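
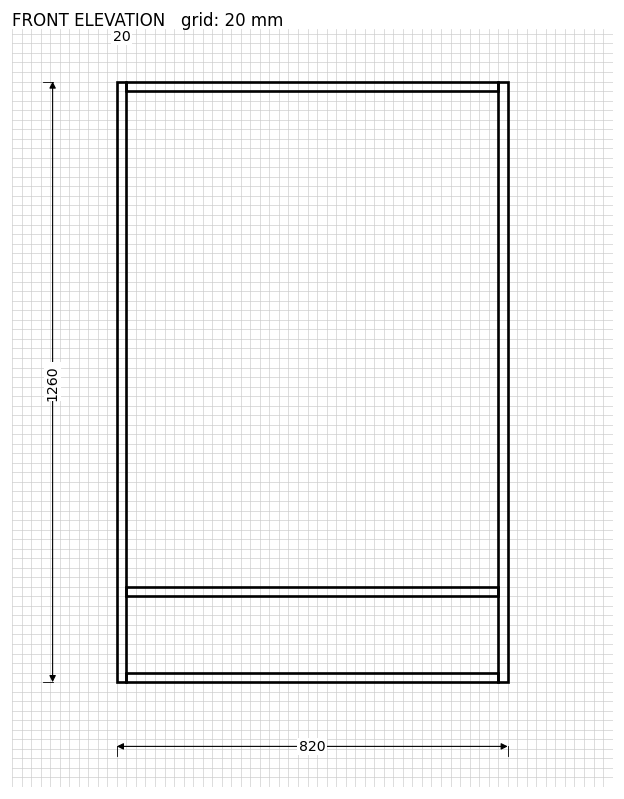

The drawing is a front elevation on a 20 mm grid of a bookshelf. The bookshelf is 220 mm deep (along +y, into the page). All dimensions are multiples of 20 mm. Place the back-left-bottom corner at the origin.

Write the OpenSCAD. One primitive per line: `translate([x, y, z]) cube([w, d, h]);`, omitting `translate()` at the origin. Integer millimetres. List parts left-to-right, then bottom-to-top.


cube([20, 220, 1260]);
translate([20, 0, 0]) cube([780, 220, 20]);
translate([20, 0, 180]) cube([780, 220, 20]);
translate([20, 0, 1240]) cube([780, 220, 20]);
translate([800, 0, 0]) cube([20, 220, 1260]);


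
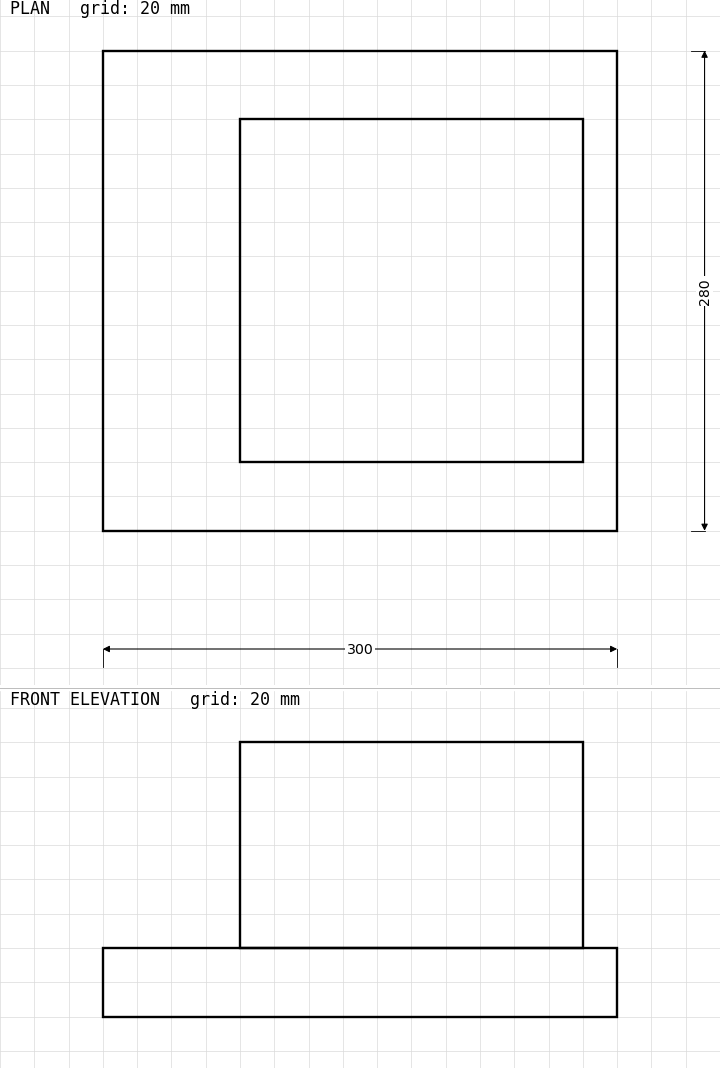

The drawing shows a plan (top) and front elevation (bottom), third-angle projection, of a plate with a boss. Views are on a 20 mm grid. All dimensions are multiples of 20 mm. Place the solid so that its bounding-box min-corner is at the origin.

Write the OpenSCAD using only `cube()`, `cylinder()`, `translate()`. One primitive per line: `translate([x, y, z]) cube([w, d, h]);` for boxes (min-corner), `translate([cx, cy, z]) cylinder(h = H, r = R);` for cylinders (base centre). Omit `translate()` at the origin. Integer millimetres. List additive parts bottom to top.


cube([300, 280, 40]);
translate([80, 40, 40]) cube([200, 200, 120]);


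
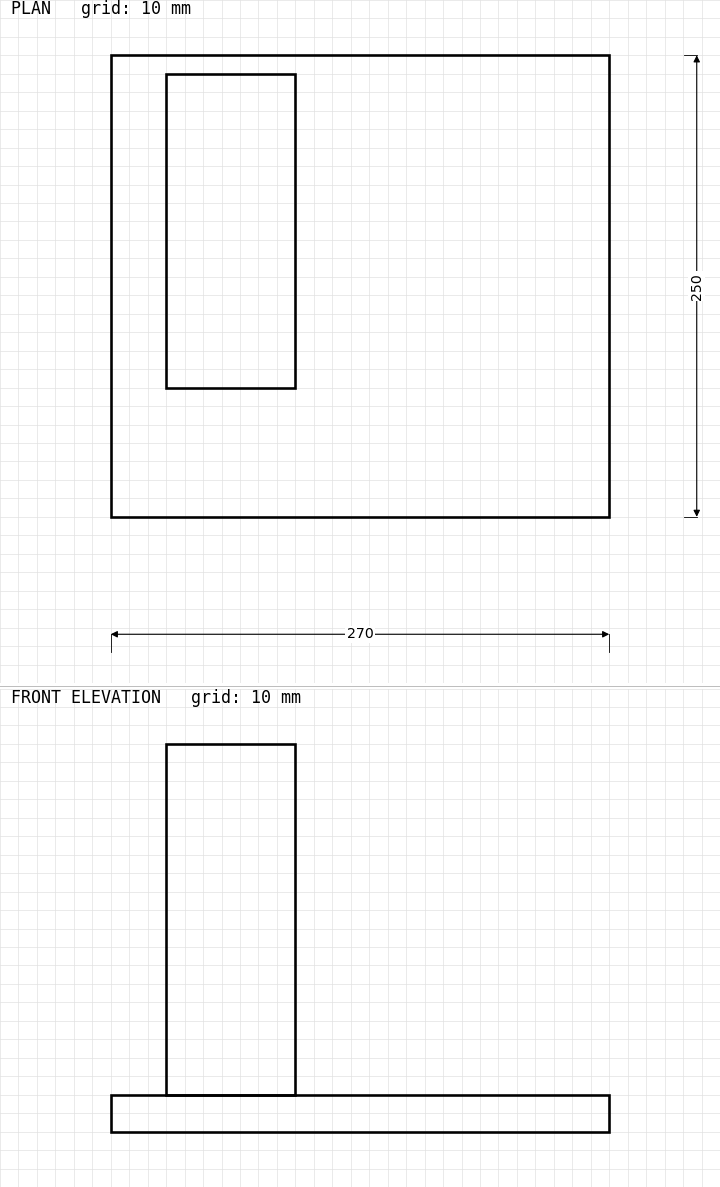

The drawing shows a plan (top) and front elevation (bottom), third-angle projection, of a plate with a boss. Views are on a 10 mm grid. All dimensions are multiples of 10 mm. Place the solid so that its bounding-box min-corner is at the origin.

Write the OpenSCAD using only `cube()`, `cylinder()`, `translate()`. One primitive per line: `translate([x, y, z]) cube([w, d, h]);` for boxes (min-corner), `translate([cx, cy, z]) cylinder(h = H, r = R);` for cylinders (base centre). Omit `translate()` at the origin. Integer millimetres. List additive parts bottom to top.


cube([270, 250, 20]);
translate([30, 70, 20]) cube([70, 170, 190]);


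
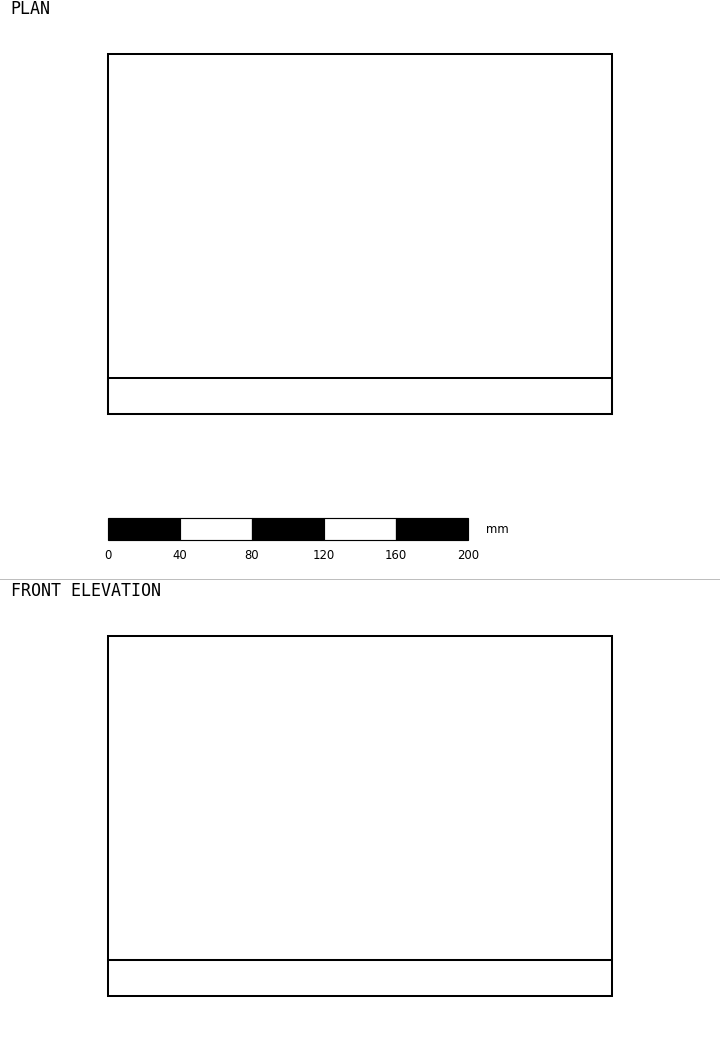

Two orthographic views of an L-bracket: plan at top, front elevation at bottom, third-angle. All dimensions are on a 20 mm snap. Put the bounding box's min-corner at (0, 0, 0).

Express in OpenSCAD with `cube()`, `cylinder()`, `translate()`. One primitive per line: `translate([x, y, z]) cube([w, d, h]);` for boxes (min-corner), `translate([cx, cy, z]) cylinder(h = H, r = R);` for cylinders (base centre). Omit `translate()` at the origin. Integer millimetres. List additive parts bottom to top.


cube([280, 200, 20]);
translate([0, 0, 20]) cube([280, 20, 180]);


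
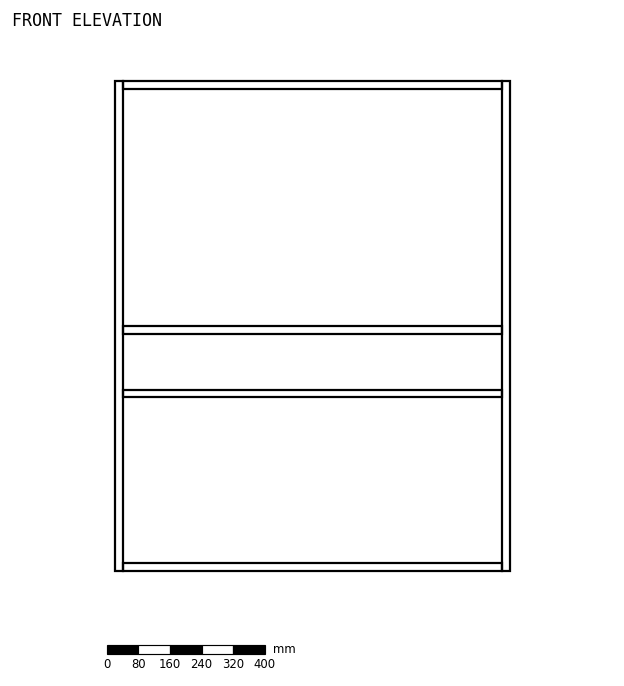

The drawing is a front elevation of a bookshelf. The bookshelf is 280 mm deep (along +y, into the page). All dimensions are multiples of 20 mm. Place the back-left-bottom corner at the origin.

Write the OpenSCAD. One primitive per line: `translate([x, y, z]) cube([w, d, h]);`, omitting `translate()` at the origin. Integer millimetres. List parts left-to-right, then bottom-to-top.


cube([20, 280, 1240]);
translate([20, 0, 0]) cube([960, 280, 20]);
translate([20, 0, 440]) cube([960, 280, 20]);
translate([20, 0, 600]) cube([960, 280, 20]);
translate([20, 0, 1220]) cube([960, 280, 20]);
translate([980, 0, 0]) cube([20, 280, 1240]);


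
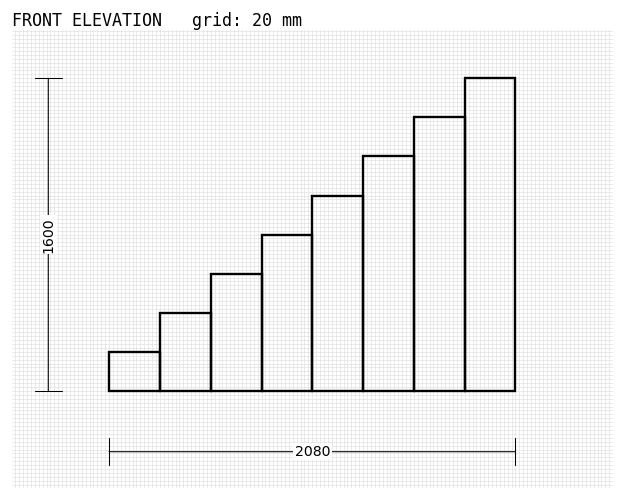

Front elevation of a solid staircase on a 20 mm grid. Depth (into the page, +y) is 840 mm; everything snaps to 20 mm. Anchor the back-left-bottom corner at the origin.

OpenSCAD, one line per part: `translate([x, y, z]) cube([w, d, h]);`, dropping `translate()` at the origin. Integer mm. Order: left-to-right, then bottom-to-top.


cube([260, 840, 200]);
translate([260, 0, 0]) cube([260, 840, 400]);
translate([520, 0, 0]) cube([260, 840, 600]);
translate([780, 0, 0]) cube([260, 840, 800]);
translate([1040, 0, 0]) cube([260, 840, 1000]);
translate([1300, 0, 0]) cube([260, 840, 1200]);
translate([1560, 0, 0]) cube([260, 840, 1400]);
translate([1820, 0, 0]) cube([260, 840, 1600]);


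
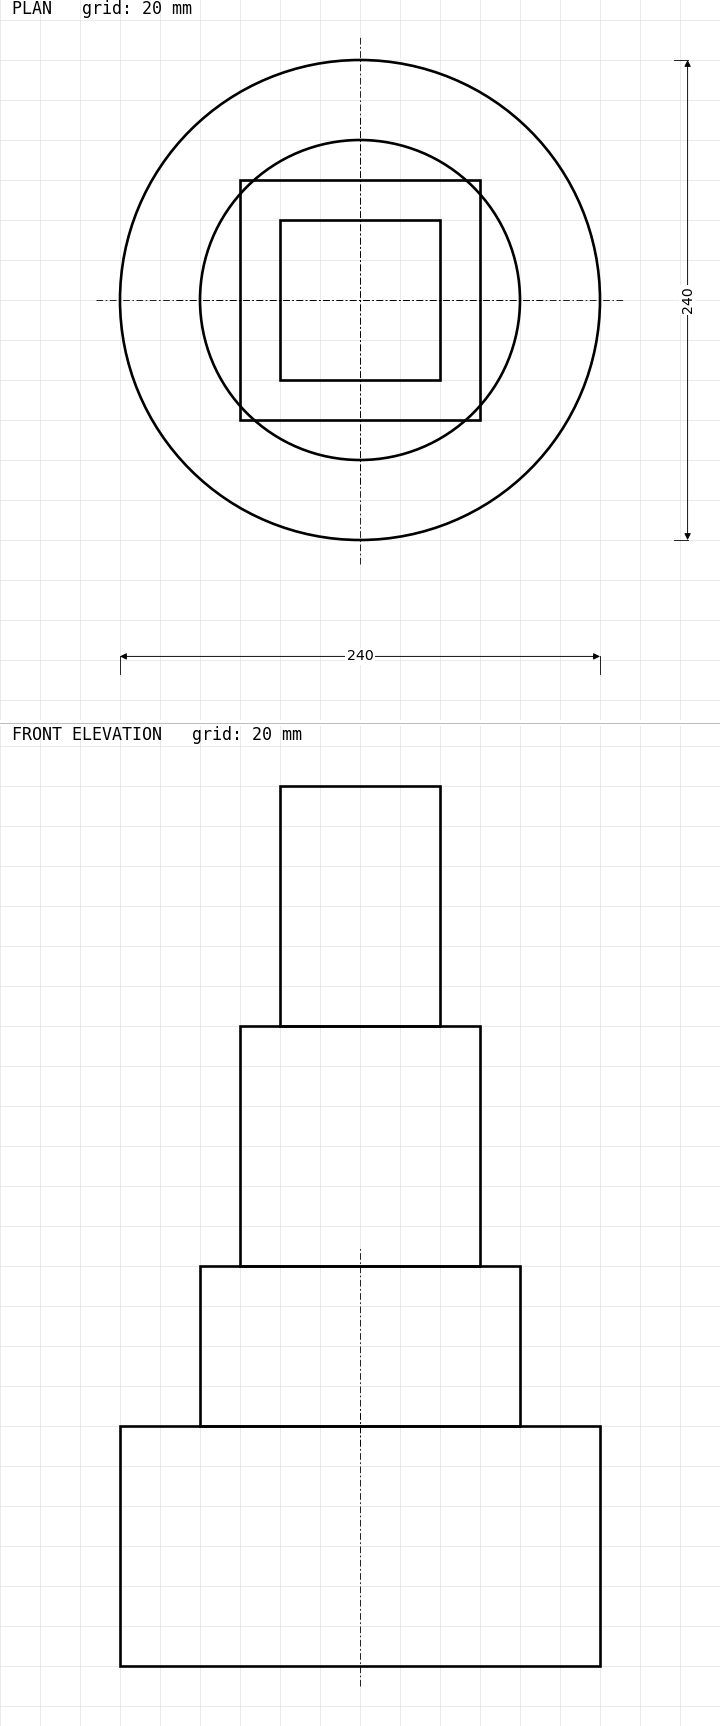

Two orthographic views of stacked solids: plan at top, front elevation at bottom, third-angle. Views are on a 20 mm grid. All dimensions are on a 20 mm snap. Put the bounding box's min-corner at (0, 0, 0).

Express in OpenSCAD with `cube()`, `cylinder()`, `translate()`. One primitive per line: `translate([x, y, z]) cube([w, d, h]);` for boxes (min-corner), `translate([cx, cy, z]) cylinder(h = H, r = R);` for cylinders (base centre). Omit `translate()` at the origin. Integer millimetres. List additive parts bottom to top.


translate([120, 120, 0]) cylinder(h = 120, r = 120);
translate([120, 120, 120]) cylinder(h = 80, r = 80);
translate([60, 60, 200]) cube([120, 120, 120]);
translate([80, 80, 320]) cube([80, 80, 120]);


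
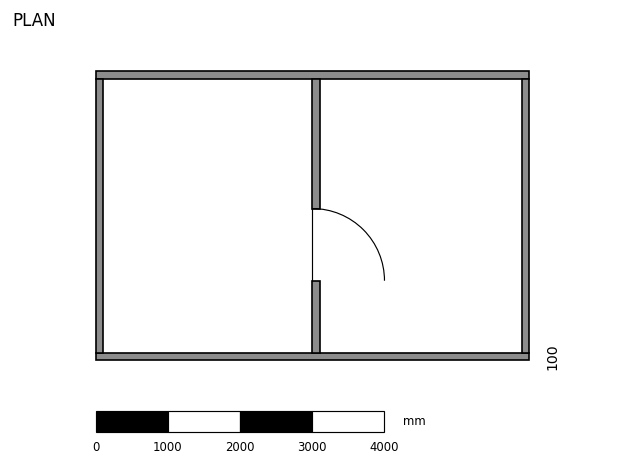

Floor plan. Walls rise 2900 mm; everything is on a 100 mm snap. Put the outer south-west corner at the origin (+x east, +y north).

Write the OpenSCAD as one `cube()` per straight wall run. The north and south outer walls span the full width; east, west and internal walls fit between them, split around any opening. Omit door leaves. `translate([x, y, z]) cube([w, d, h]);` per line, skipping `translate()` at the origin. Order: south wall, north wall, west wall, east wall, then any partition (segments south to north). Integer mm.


cube([6000, 100, 2900]);
translate([0, 3900, 0]) cube([6000, 100, 2900]);
translate([0, 100, 0]) cube([100, 3800, 2900]);
translate([5900, 100, 0]) cube([100, 3800, 2900]);
translate([3000, 100, 0]) cube([100, 1000, 2900]);
translate([3000, 2100, 0]) cube([100, 1800, 2900]);


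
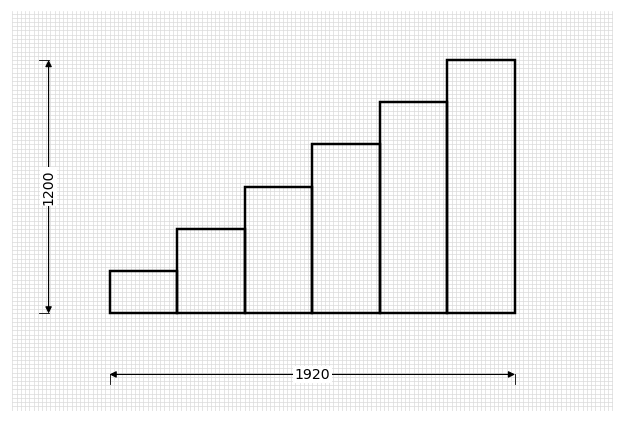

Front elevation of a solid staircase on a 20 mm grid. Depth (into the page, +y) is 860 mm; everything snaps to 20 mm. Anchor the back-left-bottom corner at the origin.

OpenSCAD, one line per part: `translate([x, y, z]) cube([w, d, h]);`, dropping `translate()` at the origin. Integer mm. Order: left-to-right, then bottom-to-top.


cube([320, 860, 200]);
translate([320, 0, 0]) cube([320, 860, 400]);
translate([640, 0, 0]) cube([320, 860, 600]);
translate([960, 0, 0]) cube([320, 860, 800]);
translate([1280, 0, 0]) cube([320, 860, 1000]);
translate([1600, 0, 0]) cube([320, 860, 1200]);


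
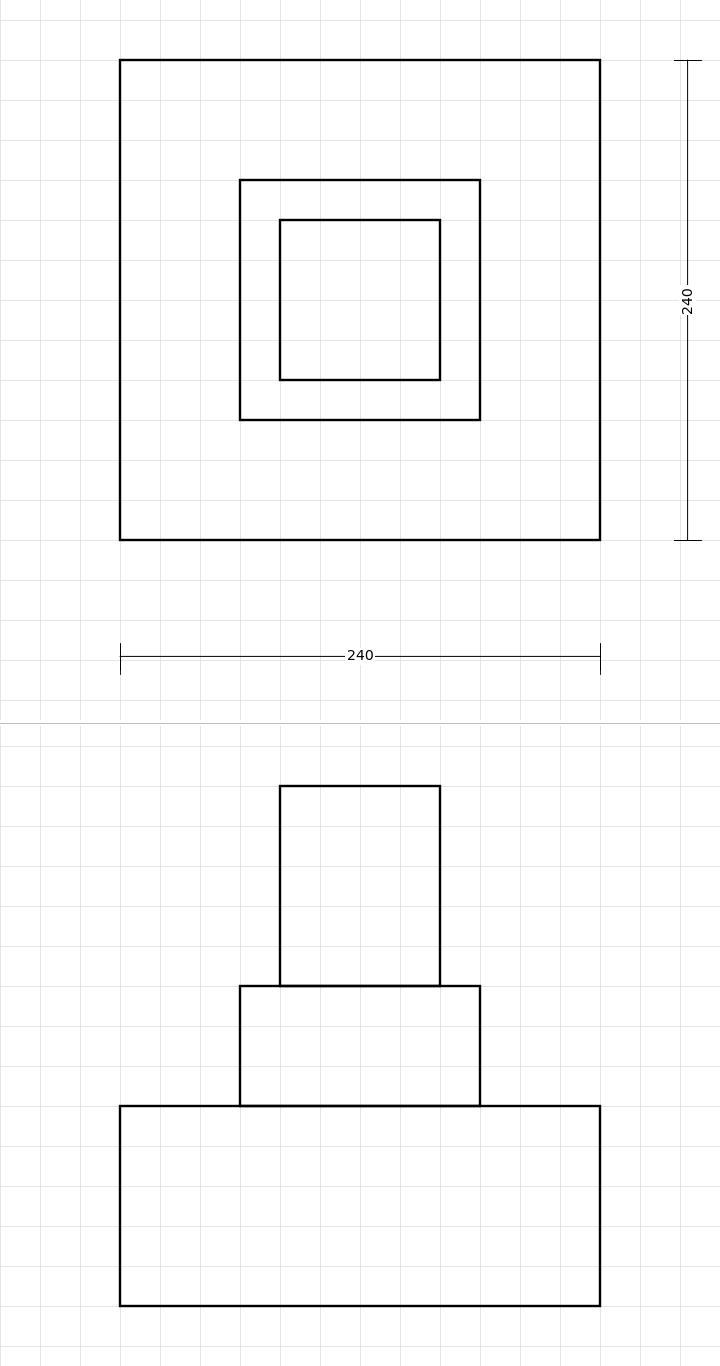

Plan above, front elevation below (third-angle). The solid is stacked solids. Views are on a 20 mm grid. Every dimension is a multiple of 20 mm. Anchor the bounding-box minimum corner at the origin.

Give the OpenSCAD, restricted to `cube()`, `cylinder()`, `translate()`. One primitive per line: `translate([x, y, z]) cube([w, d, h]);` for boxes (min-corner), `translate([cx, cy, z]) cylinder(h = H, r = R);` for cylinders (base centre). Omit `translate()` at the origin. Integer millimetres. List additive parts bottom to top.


cube([240, 240, 100]);
translate([60, 60, 100]) cube([120, 120, 60]);
translate([80, 80, 160]) cube([80, 80, 100]);


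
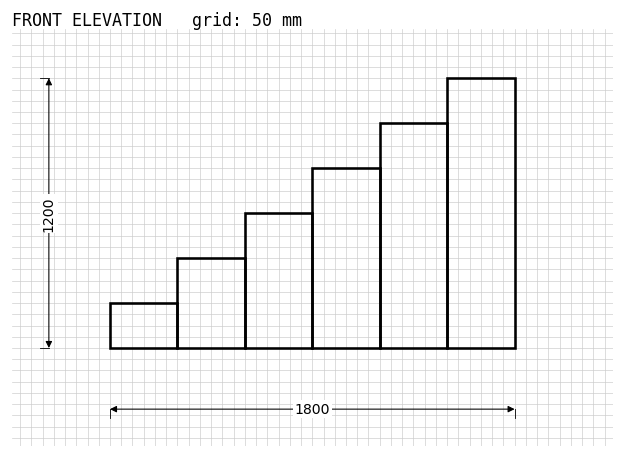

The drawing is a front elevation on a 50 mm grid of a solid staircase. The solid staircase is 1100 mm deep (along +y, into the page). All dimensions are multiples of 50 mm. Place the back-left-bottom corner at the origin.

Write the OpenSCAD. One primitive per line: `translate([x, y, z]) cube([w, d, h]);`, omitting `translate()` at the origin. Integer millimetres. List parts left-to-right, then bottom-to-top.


cube([300, 1100, 200]);
translate([300, 0, 0]) cube([300, 1100, 400]);
translate([600, 0, 0]) cube([300, 1100, 600]);
translate([900, 0, 0]) cube([300, 1100, 800]);
translate([1200, 0, 0]) cube([300, 1100, 1000]);
translate([1500, 0, 0]) cube([300, 1100, 1200]);


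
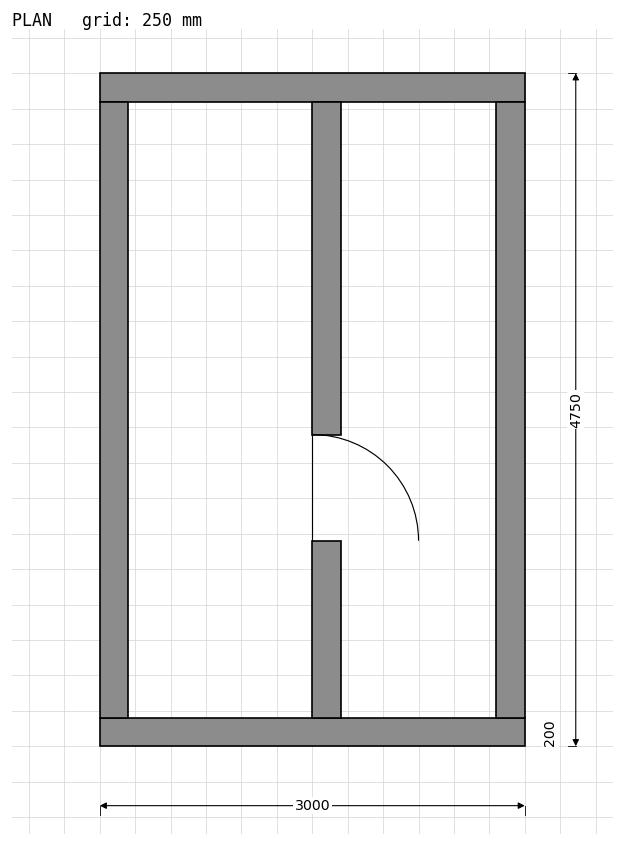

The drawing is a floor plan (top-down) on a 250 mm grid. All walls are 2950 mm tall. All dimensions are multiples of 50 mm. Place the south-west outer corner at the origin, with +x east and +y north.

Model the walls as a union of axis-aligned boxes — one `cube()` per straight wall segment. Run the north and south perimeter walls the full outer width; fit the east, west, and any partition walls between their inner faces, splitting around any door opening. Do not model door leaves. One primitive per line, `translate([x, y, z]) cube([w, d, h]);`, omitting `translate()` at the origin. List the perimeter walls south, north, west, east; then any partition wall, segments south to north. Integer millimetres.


cube([3000, 200, 2950]);
translate([0, 4550, 0]) cube([3000, 200, 2950]);
translate([0, 200, 0]) cube([200, 4350, 2950]);
translate([2800, 200, 0]) cube([200, 4350, 2950]);
translate([1500, 200, 0]) cube([200, 1250, 2950]);
translate([1500, 2200, 0]) cube([200, 2350, 2950]);


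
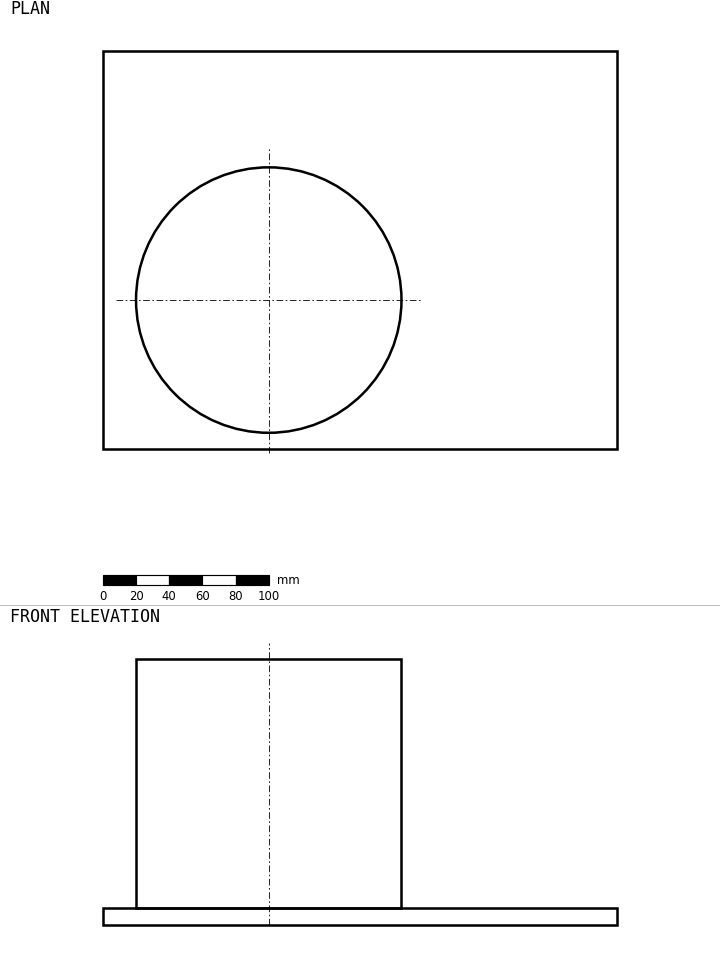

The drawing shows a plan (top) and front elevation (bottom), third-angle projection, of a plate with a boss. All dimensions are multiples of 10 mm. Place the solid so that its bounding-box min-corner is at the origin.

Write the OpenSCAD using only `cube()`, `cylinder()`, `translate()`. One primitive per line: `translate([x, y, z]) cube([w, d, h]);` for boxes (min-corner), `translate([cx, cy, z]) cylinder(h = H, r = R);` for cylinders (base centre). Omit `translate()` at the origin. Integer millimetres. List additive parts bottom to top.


cube([310, 240, 10]);
translate([100, 90, 10]) cylinder(h = 150, r = 80);


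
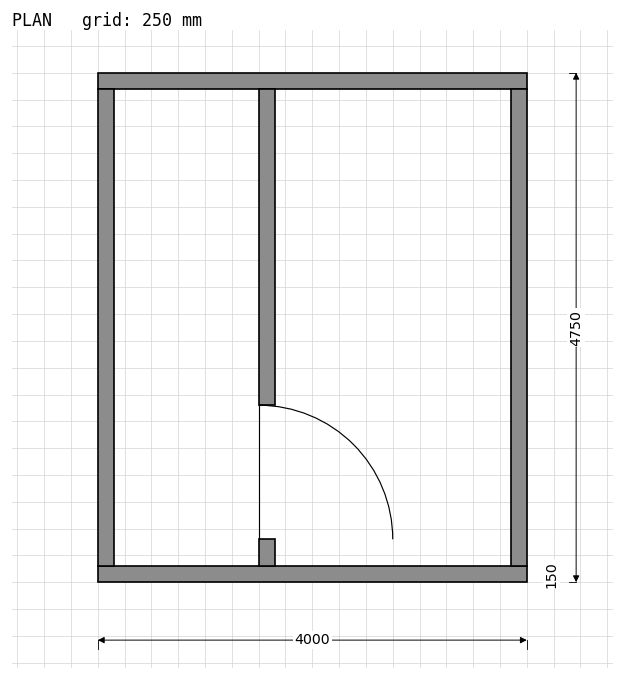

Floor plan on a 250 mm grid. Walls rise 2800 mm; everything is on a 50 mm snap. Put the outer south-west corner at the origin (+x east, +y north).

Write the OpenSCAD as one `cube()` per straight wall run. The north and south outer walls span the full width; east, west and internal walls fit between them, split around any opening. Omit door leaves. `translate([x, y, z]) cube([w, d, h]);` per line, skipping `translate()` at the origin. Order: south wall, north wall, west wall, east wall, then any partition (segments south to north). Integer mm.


cube([4000, 150, 2800]);
translate([0, 4600, 0]) cube([4000, 150, 2800]);
translate([0, 150, 0]) cube([150, 4450, 2800]);
translate([3850, 150, 0]) cube([150, 4450, 2800]);
translate([1500, 150, 0]) cube([150, 250, 2800]);
translate([1500, 1650, 0]) cube([150, 2950, 2800]);


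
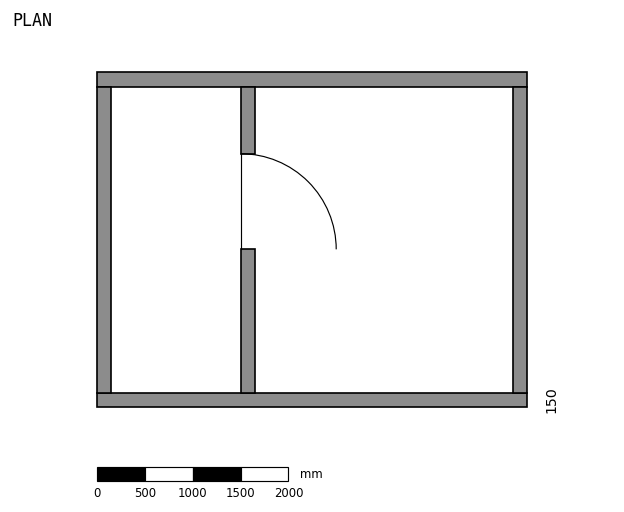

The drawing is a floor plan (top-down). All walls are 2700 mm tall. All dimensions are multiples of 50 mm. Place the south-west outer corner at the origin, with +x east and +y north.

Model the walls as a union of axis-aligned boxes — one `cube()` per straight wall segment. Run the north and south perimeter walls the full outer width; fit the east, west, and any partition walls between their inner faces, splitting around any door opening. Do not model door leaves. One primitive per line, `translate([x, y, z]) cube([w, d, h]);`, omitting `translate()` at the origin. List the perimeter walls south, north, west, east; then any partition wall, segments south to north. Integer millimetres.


cube([4500, 150, 2700]);
translate([0, 3350, 0]) cube([4500, 150, 2700]);
translate([0, 150, 0]) cube([150, 3200, 2700]);
translate([4350, 150, 0]) cube([150, 3200, 2700]);
translate([1500, 150, 0]) cube([150, 1500, 2700]);
translate([1500, 2650, 0]) cube([150, 700, 2700]);


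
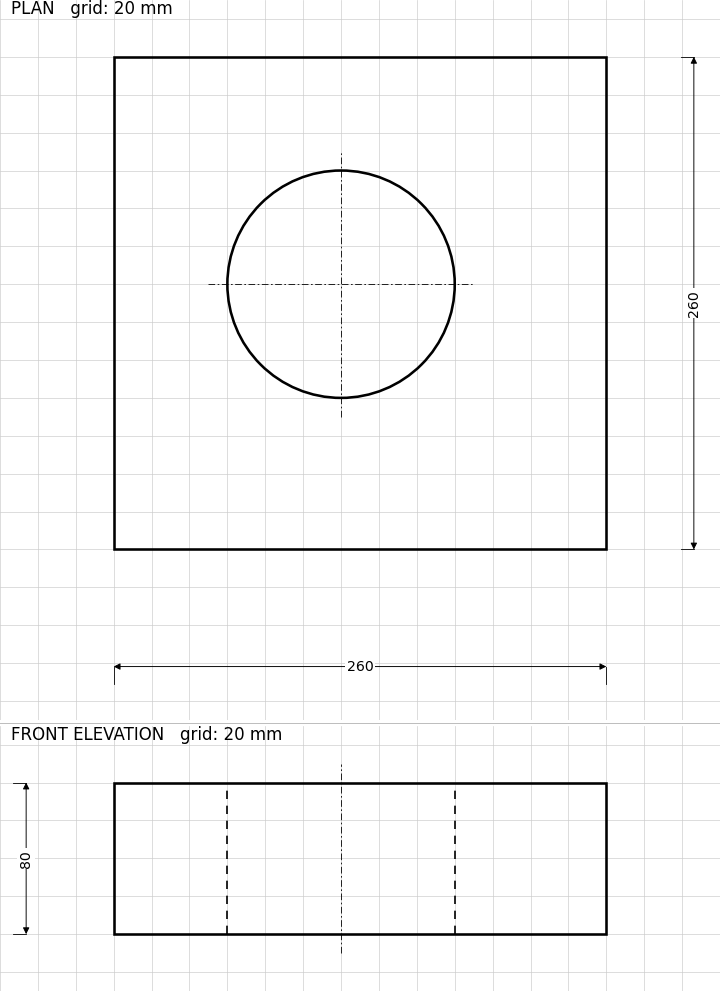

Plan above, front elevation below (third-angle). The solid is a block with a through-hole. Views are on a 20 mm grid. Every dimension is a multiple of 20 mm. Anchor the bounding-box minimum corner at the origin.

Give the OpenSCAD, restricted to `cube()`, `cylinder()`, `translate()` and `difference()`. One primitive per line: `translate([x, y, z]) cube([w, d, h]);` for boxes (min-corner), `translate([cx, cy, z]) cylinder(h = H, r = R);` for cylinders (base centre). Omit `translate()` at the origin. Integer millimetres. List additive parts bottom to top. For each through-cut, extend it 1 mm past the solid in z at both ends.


difference() {
  cube([260, 260, 80]);
  translate([120, 140, -1]) cylinder(h = 82, r = 60);
}


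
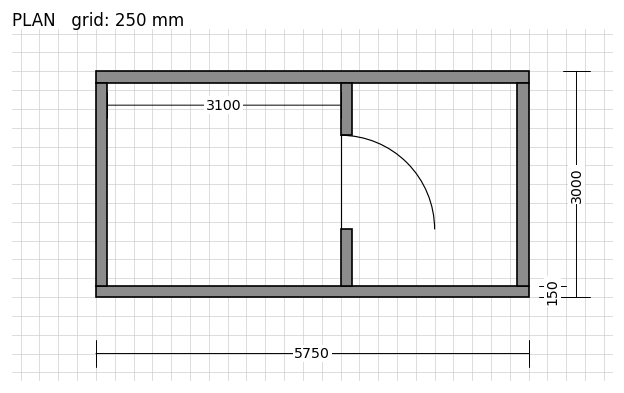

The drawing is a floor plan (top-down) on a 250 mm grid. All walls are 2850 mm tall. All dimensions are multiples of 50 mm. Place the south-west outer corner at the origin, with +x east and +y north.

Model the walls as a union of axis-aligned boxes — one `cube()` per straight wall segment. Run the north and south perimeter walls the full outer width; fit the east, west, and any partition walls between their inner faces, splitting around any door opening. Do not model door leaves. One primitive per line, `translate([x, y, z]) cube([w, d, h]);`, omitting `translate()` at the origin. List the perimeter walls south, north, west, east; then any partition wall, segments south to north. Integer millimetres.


cube([5750, 150, 2850]);
translate([0, 2850, 0]) cube([5750, 150, 2850]);
translate([0, 150, 0]) cube([150, 2700, 2850]);
translate([5600, 150, 0]) cube([150, 2700, 2850]);
translate([3250, 150, 0]) cube([150, 750, 2850]);
translate([3250, 2150, 0]) cube([150, 700, 2850]);


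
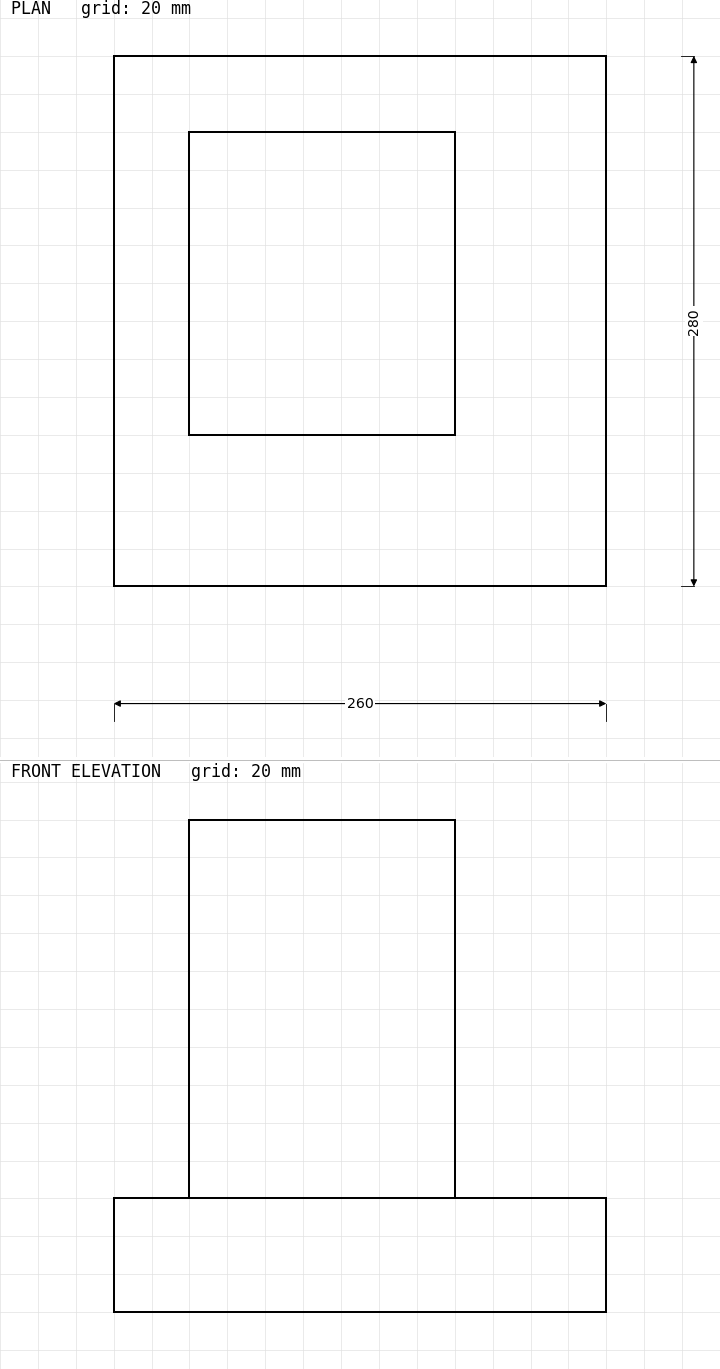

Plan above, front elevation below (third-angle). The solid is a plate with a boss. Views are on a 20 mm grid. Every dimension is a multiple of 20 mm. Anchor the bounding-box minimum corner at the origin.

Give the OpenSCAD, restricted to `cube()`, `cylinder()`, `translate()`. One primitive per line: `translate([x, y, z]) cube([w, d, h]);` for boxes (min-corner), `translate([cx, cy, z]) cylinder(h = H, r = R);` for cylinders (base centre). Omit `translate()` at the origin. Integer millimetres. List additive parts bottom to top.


cube([260, 280, 60]);
translate([40, 80, 60]) cube([140, 160, 200]);


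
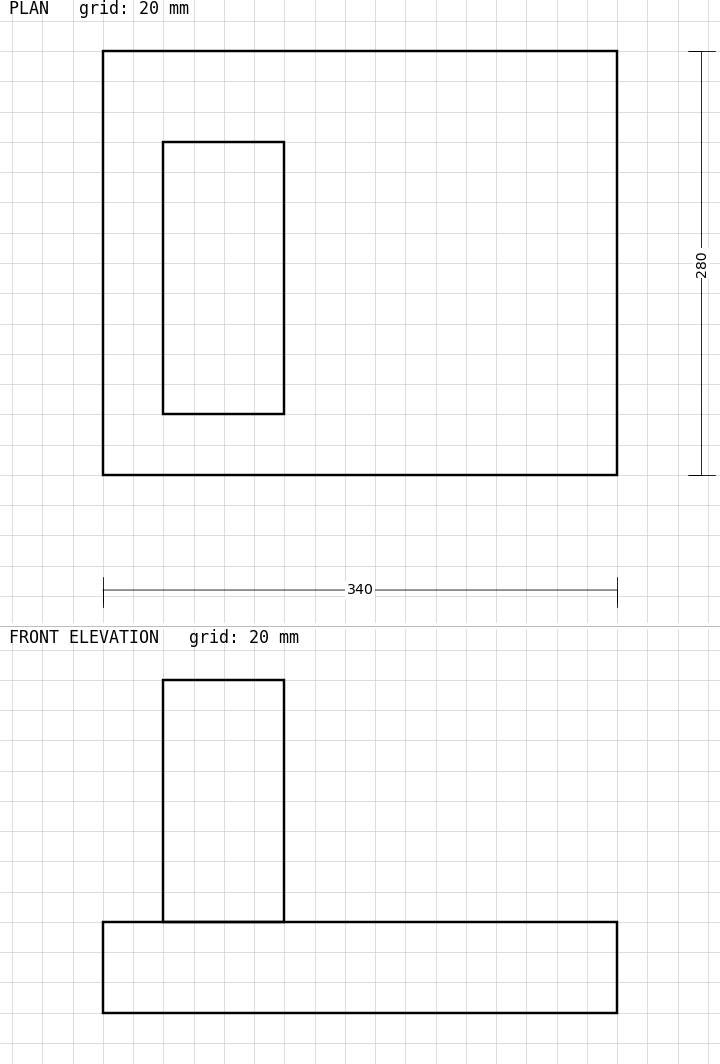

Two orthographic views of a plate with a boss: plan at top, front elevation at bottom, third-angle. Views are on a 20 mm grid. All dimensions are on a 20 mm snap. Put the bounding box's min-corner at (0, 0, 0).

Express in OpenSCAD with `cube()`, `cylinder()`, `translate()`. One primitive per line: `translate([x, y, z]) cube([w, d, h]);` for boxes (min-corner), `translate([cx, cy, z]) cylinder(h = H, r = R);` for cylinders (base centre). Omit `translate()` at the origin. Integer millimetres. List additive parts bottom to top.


cube([340, 280, 60]);
translate([40, 40, 60]) cube([80, 180, 160]);


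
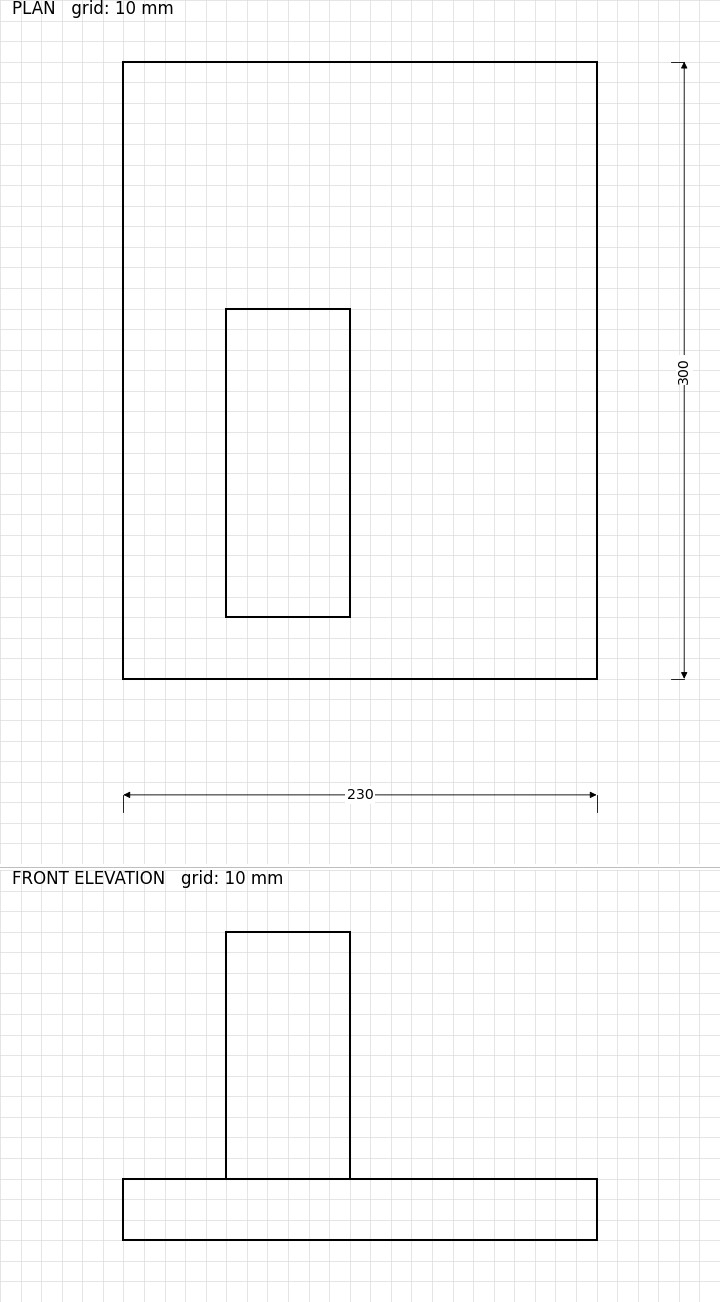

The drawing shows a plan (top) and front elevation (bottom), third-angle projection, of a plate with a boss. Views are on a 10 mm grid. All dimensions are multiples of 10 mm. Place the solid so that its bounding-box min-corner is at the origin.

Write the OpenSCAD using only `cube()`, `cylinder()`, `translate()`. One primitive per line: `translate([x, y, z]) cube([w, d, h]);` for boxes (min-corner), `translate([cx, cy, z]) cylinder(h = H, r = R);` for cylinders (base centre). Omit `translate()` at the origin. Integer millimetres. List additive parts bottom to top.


cube([230, 300, 30]);
translate([50, 30, 30]) cube([60, 150, 120]);


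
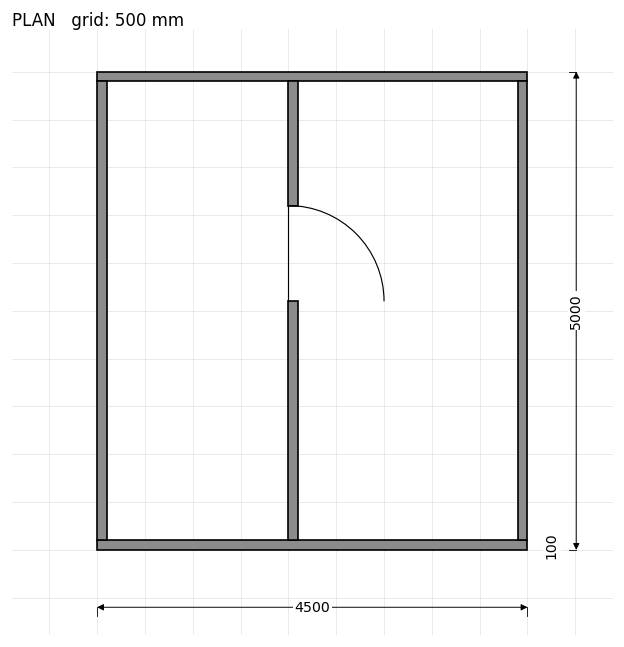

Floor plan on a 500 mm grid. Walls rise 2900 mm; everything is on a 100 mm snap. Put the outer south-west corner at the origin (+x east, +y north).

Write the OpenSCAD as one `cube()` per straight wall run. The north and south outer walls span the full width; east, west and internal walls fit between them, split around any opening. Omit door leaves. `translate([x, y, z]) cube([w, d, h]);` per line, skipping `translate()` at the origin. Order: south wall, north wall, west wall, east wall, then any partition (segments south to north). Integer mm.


cube([4500, 100, 2900]);
translate([0, 4900, 0]) cube([4500, 100, 2900]);
translate([0, 100, 0]) cube([100, 4800, 2900]);
translate([4400, 100, 0]) cube([100, 4800, 2900]);
translate([2000, 100, 0]) cube([100, 2500, 2900]);
translate([2000, 3600, 0]) cube([100, 1300, 2900]);


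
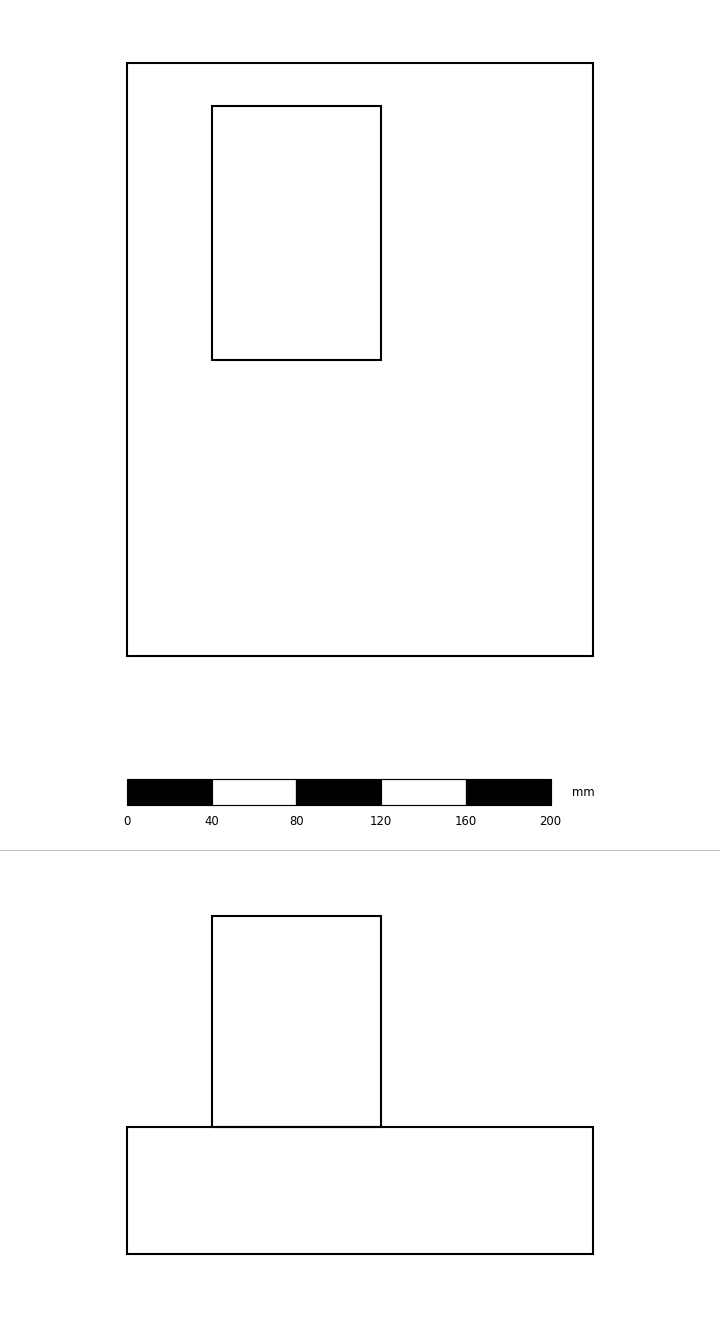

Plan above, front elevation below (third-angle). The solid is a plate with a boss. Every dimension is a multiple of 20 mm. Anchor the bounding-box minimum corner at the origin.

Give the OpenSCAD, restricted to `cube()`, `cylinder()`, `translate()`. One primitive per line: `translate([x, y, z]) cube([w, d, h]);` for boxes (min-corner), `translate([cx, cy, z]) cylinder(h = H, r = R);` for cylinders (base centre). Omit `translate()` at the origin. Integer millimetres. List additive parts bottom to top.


cube([220, 280, 60]);
translate([40, 140, 60]) cube([80, 120, 100]);


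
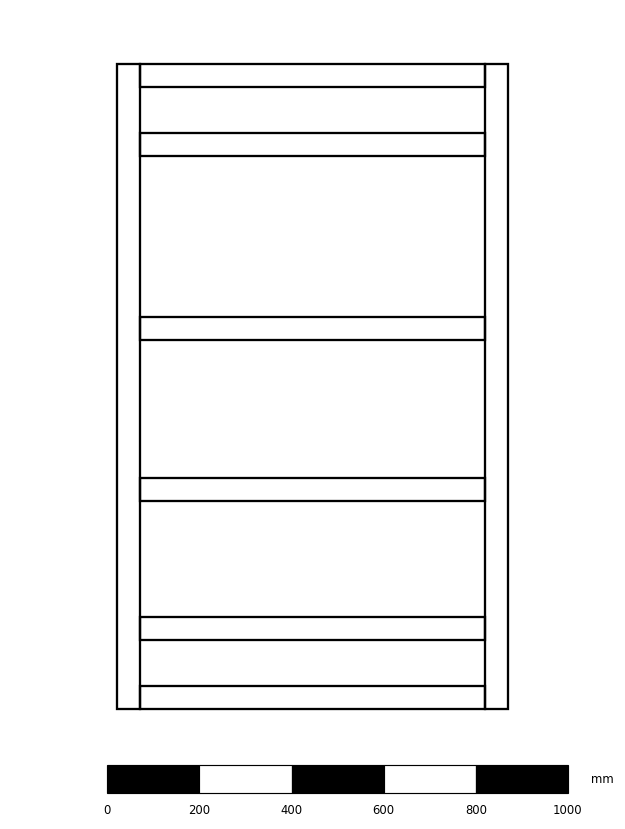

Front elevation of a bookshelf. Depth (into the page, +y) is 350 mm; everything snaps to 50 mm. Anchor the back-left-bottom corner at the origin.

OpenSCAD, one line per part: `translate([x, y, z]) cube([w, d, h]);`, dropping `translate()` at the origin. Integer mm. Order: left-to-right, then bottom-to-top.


cube([50, 350, 1400]);
translate([50, 0, 0]) cube([750, 350, 50]);
translate([50, 0, 150]) cube([750, 350, 50]);
translate([50, 0, 450]) cube([750, 350, 50]);
translate([50, 0, 800]) cube([750, 350, 50]);
translate([50, 0, 1200]) cube([750, 350, 50]);
translate([50, 0, 1350]) cube([750, 350, 50]);
translate([800, 0, 0]) cube([50, 350, 1400]);


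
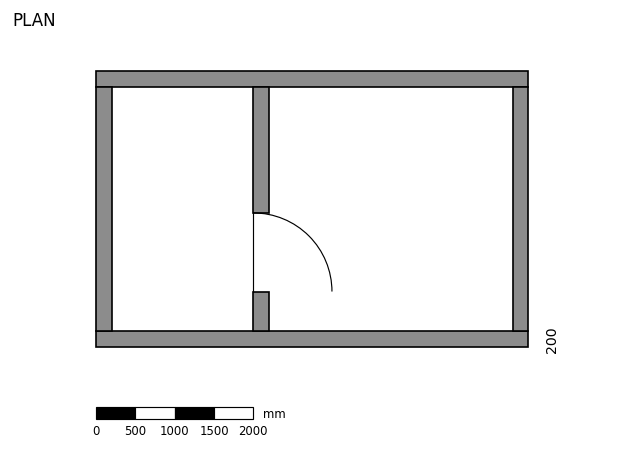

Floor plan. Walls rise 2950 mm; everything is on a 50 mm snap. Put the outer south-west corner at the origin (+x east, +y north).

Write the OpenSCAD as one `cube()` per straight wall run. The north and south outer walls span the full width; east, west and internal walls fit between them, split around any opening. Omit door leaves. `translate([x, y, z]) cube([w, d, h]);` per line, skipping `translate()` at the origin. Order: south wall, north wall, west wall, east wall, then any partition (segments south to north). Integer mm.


cube([5500, 200, 2950]);
translate([0, 3300, 0]) cube([5500, 200, 2950]);
translate([0, 200, 0]) cube([200, 3100, 2950]);
translate([5300, 200, 0]) cube([200, 3100, 2950]);
translate([2000, 200, 0]) cube([200, 500, 2950]);
translate([2000, 1700, 0]) cube([200, 1600, 2950]);


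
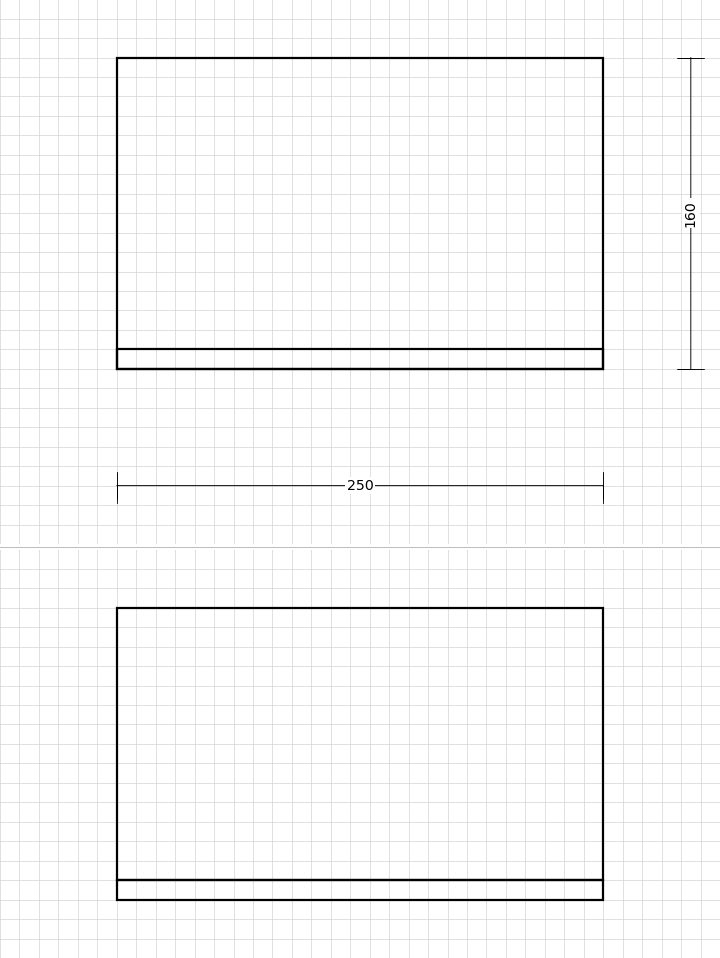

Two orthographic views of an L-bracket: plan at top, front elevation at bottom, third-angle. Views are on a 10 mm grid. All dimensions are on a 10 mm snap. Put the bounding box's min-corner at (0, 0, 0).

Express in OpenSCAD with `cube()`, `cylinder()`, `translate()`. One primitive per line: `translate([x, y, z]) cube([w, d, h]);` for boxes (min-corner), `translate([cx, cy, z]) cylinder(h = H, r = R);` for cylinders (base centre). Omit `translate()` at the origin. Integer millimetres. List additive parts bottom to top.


cube([250, 160, 10]);
translate([0, 0, 10]) cube([250, 10, 140]);


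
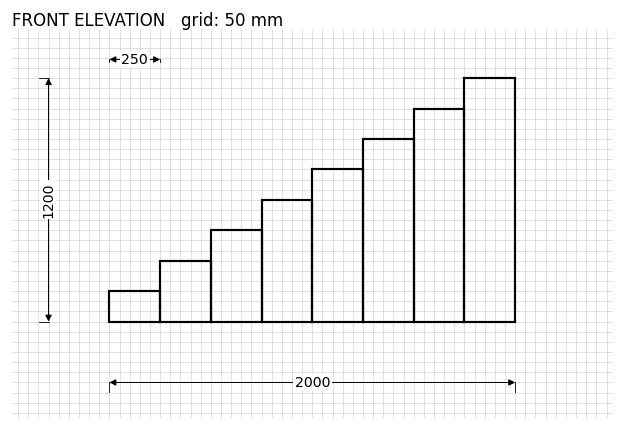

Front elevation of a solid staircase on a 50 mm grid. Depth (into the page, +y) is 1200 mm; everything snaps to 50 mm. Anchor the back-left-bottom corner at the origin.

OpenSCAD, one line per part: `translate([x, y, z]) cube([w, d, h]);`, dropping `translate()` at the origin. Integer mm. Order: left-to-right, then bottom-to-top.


cube([250, 1200, 150]);
translate([250, 0, 0]) cube([250, 1200, 300]);
translate([500, 0, 0]) cube([250, 1200, 450]);
translate([750, 0, 0]) cube([250, 1200, 600]);
translate([1000, 0, 0]) cube([250, 1200, 750]);
translate([1250, 0, 0]) cube([250, 1200, 900]);
translate([1500, 0, 0]) cube([250, 1200, 1050]);
translate([1750, 0, 0]) cube([250, 1200, 1200]);


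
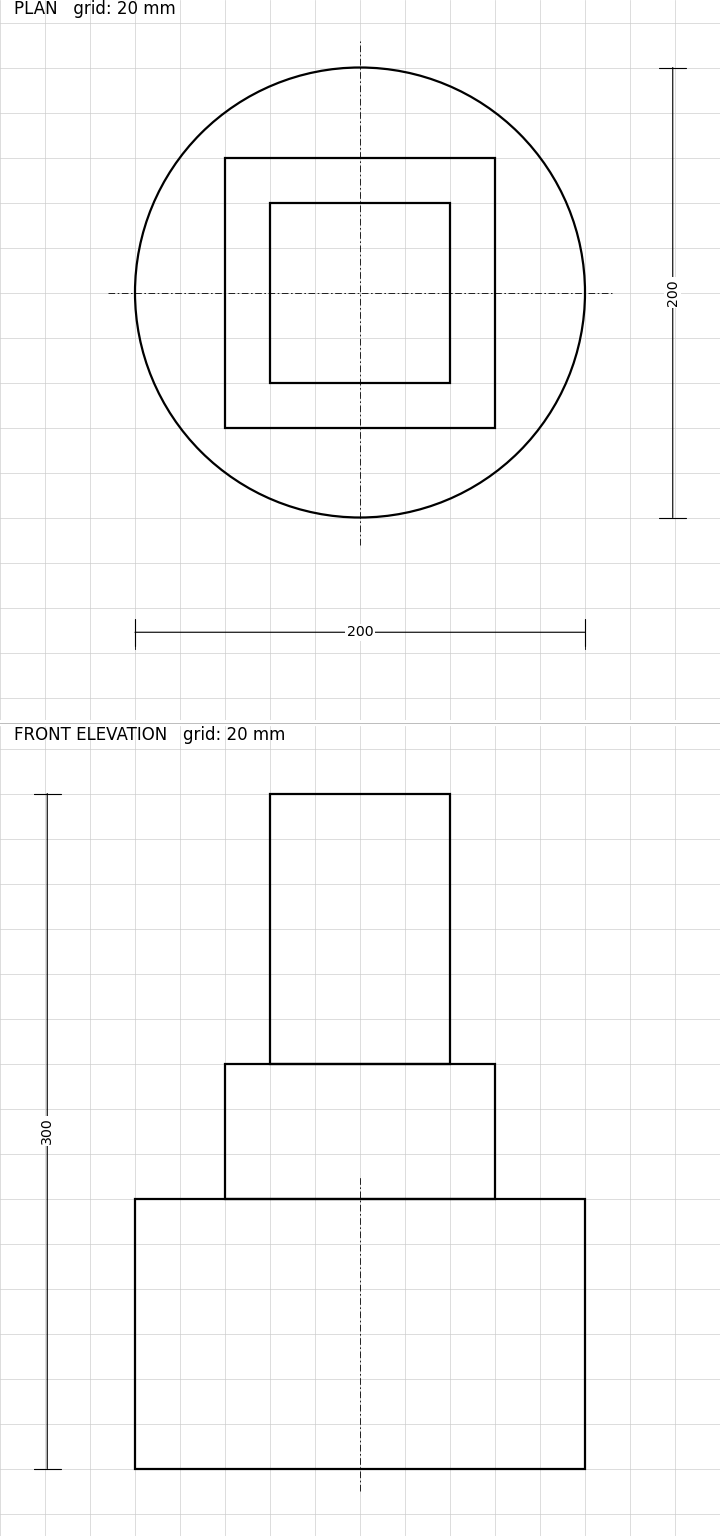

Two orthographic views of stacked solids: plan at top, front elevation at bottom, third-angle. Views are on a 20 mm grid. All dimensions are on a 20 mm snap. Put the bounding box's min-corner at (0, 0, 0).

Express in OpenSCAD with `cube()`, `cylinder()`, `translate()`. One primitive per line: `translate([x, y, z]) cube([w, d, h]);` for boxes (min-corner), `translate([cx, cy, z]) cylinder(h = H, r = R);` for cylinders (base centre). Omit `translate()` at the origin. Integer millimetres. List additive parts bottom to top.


translate([100, 100, 0]) cylinder(h = 120, r = 100);
translate([40, 40, 120]) cube([120, 120, 60]);
translate([60, 60, 180]) cube([80, 80, 120]);


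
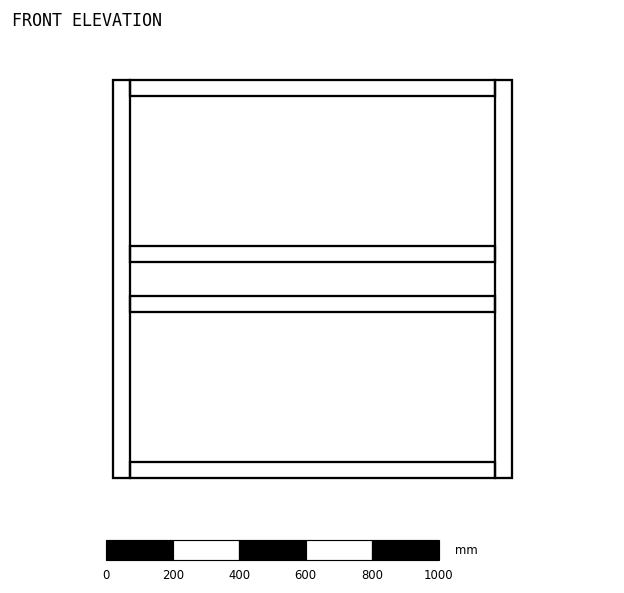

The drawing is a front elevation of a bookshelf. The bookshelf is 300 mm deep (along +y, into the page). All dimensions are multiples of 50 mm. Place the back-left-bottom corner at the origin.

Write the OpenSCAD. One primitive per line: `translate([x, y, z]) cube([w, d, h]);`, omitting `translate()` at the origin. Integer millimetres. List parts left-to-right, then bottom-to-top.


cube([50, 300, 1200]);
translate([50, 0, 0]) cube([1100, 300, 50]);
translate([50, 0, 500]) cube([1100, 300, 50]);
translate([50, 0, 650]) cube([1100, 300, 50]);
translate([50, 0, 1150]) cube([1100, 300, 50]);
translate([1150, 0, 0]) cube([50, 300, 1200]);


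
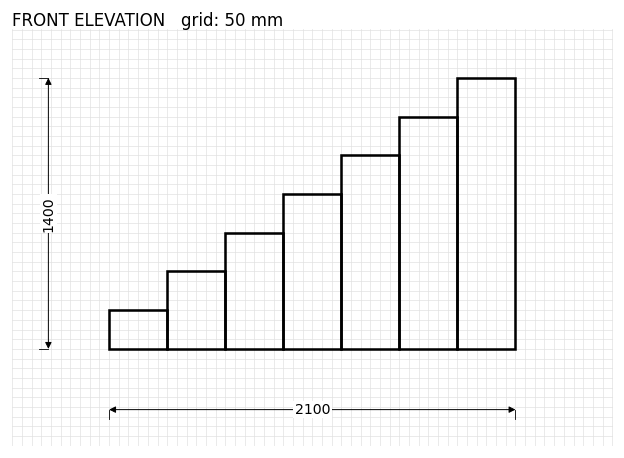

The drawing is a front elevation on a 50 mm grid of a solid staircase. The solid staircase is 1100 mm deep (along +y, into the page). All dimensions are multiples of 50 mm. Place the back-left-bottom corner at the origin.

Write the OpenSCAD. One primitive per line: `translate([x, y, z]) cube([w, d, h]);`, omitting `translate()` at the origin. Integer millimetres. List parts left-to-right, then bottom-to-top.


cube([300, 1100, 200]);
translate([300, 0, 0]) cube([300, 1100, 400]);
translate([600, 0, 0]) cube([300, 1100, 600]);
translate([900, 0, 0]) cube([300, 1100, 800]);
translate([1200, 0, 0]) cube([300, 1100, 1000]);
translate([1500, 0, 0]) cube([300, 1100, 1200]);
translate([1800, 0, 0]) cube([300, 1100, 1400]);


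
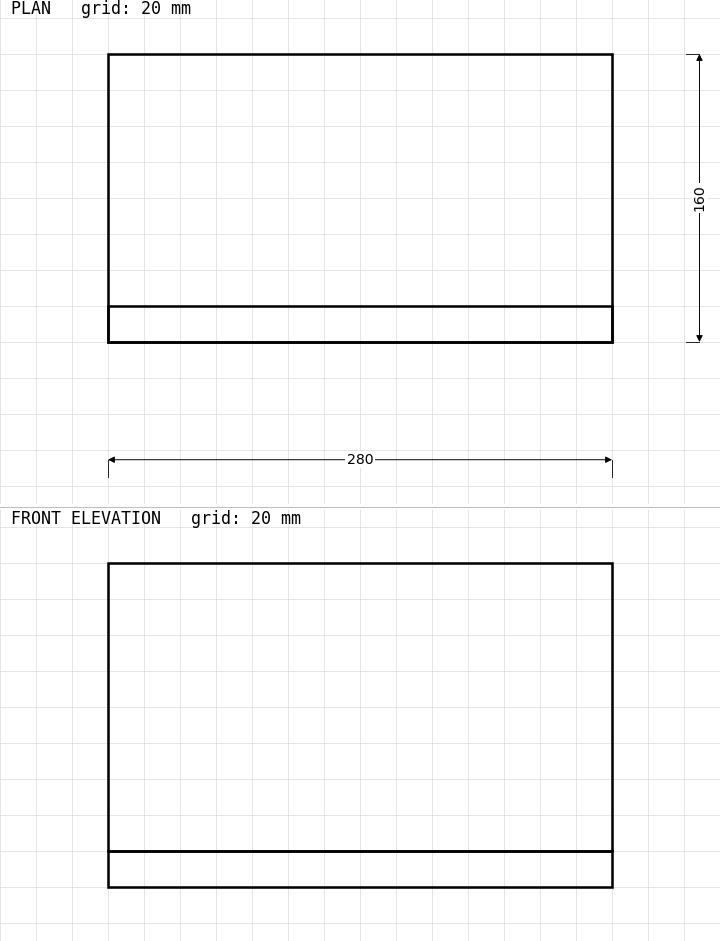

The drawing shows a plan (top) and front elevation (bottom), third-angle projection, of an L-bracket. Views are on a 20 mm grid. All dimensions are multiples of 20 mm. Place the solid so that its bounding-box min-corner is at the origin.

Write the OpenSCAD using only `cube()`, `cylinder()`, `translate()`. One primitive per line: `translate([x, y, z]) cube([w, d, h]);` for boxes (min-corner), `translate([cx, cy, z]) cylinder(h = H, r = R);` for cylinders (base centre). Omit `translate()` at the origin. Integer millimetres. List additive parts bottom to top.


cube([280, 160, 20]);
translate([0, 0, 20]) cube([280, 20, 160]);


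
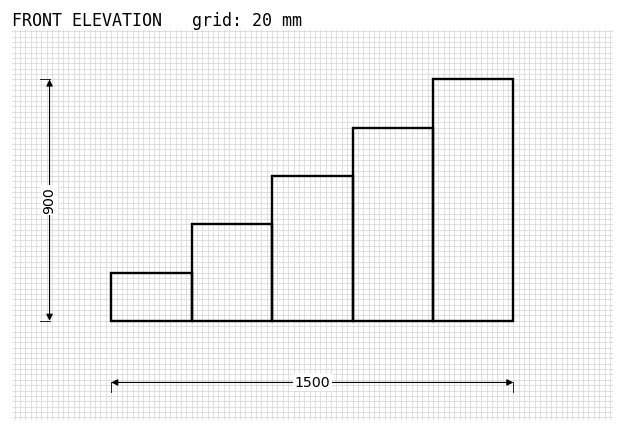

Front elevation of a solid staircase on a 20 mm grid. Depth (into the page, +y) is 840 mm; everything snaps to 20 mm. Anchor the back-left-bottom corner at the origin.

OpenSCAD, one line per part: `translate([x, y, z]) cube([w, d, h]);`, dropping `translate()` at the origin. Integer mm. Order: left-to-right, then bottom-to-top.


cube([300, 840, 180]);
translate([300, 0, 0]) cube([300, 840, 360]);
translate([600, 0, 0]) cube([300, 840, 540]);
translate([900, 0, 0]) cube([300, 840, 720]);
translate([1200, 0, 0]) cube([300, 840, 900]);


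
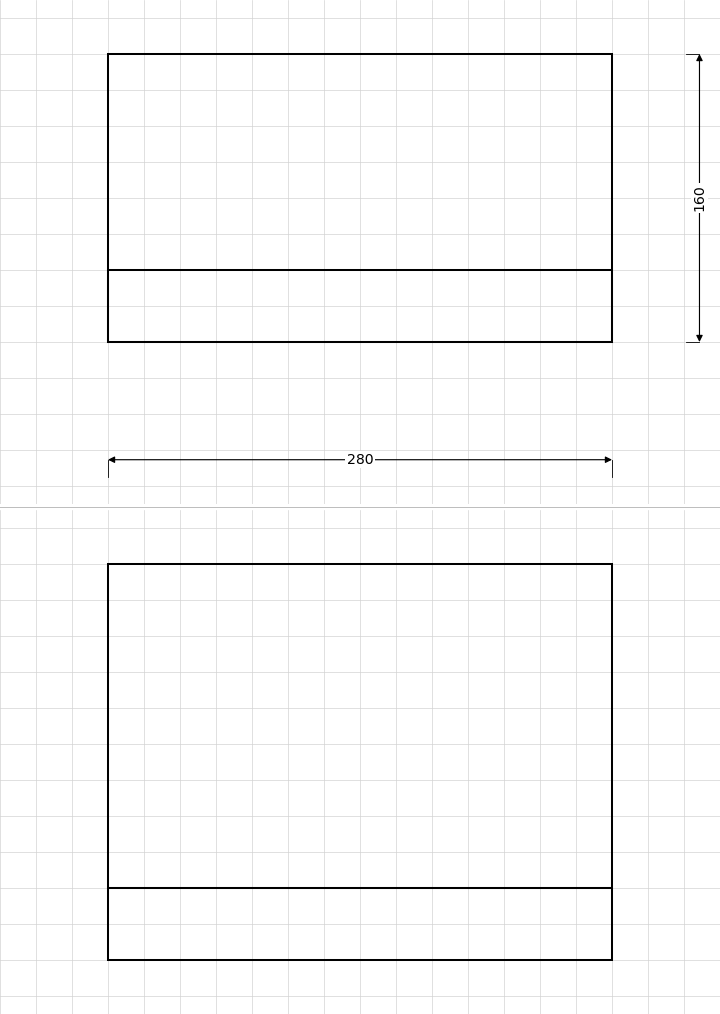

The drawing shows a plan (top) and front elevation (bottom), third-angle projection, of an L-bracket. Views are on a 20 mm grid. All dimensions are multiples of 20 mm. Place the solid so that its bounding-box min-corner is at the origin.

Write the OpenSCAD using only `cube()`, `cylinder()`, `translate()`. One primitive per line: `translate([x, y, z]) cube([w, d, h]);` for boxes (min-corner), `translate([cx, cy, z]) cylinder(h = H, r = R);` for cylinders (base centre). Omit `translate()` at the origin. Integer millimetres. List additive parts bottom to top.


cube([280, 160, 40]);
translate([0, 0, 40]) cube([280, 40, 180]);


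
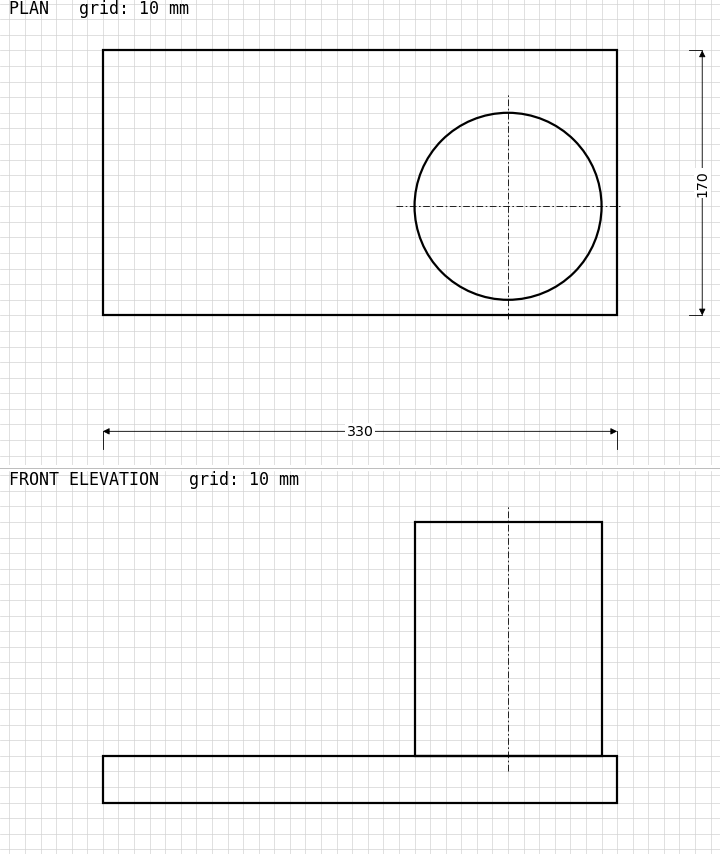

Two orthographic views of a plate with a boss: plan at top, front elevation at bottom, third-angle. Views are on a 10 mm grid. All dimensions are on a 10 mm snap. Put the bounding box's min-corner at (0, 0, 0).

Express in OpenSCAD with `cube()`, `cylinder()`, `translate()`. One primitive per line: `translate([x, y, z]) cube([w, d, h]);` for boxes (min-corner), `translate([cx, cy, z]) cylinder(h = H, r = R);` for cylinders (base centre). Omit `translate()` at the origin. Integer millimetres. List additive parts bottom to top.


cube([330, 170, 30]);
translate([260, 70, 30]) cylinder(h = 150, r = 60);


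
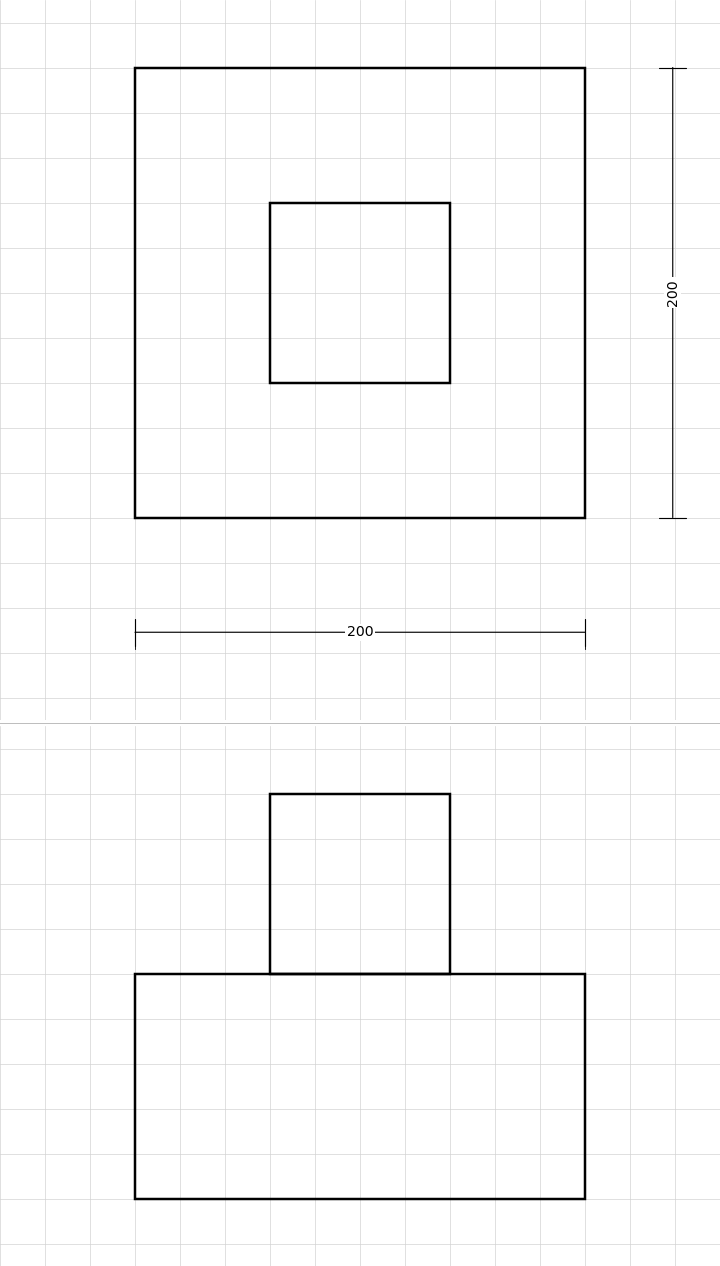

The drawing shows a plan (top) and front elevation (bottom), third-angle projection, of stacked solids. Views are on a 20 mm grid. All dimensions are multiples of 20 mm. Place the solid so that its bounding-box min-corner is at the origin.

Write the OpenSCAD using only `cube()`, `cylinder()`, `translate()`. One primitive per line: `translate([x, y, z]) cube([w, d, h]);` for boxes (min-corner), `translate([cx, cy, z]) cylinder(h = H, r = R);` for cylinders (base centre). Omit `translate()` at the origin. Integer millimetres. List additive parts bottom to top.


cube([200, 200, 100]);
translate([60, 60, 100]) cube([80, 80, 80]);


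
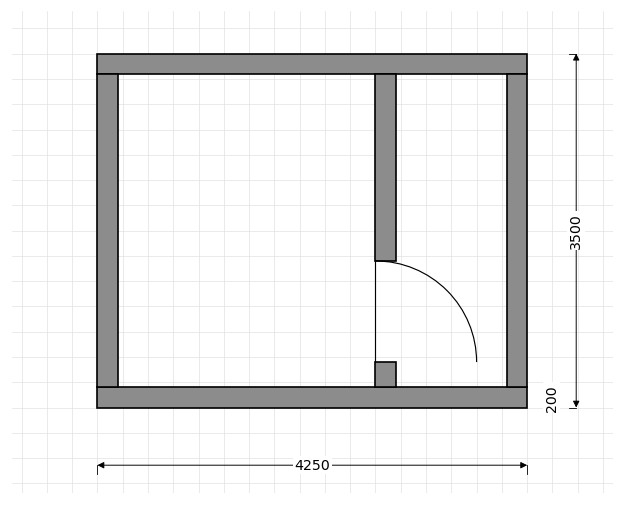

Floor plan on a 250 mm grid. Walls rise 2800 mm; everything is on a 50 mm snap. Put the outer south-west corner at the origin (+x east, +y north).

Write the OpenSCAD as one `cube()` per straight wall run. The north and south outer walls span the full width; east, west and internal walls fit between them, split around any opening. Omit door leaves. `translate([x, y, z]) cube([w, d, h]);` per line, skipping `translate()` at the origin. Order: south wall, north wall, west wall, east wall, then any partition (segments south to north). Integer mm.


cube([4250, 200, 2800]);
translate([0, 3300, 0]) cube([4250, 200, 2800]);
translate([0, 200, 0]) cube([200, 3100, 2800]);
translate([4050, 200, 0]) cube([200, 3100, 2800]);
translate([2750, 200, 0]) cube([200, 250, 2800]);
translate([2750, 1450, 0]) cube([200, 1850, 2800]);


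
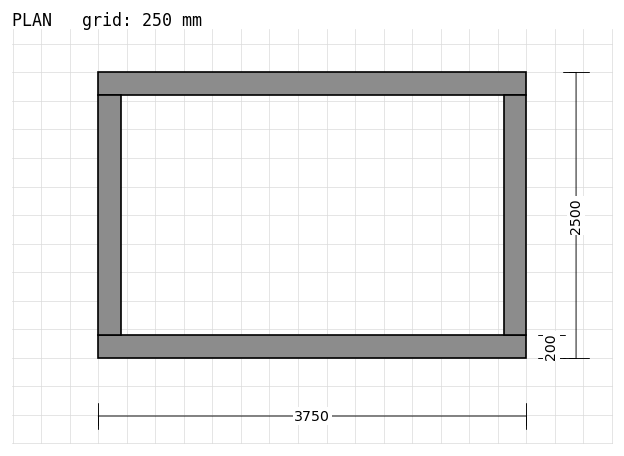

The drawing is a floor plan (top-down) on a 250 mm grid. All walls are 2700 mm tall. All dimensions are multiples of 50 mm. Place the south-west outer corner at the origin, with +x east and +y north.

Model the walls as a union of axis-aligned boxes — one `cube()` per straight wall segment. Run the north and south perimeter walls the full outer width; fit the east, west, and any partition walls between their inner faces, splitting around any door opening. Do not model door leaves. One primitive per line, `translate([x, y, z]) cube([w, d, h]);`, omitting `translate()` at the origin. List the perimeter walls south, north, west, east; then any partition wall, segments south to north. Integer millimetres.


cube([3750, 200, 2700]);
translate([0, 2300, 0]) cube([3750, 200, 2700]);
translate([0, 200, 0]) cube([200, 2100, 2700]);
translate([3550, 200, 0]) cube([200, 2100, 2700]);


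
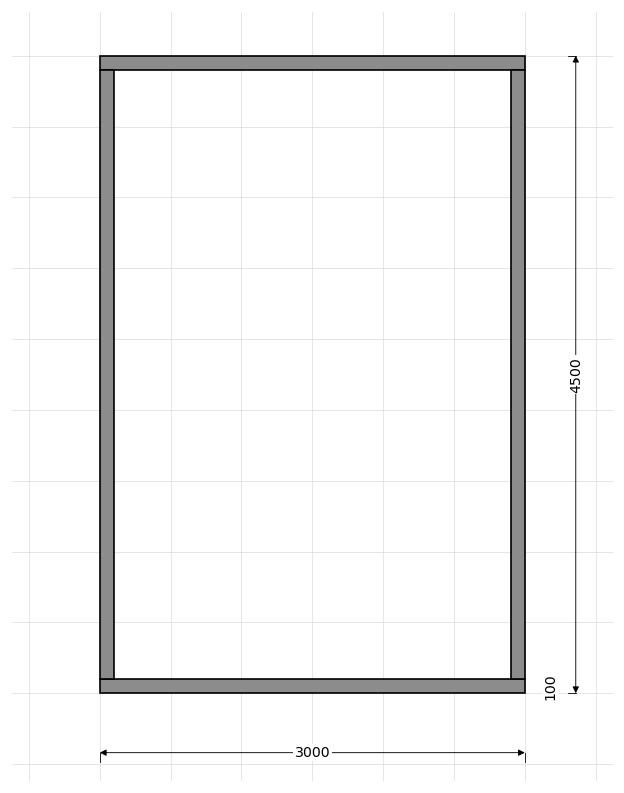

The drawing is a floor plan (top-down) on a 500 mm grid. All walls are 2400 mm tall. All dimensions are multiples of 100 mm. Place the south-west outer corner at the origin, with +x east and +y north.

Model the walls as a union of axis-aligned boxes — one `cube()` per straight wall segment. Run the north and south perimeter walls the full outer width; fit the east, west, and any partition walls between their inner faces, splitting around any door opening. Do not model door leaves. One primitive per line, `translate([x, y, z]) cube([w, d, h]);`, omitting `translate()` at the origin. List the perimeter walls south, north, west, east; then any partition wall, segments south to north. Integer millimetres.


cube([3000, 100, 2400]);
translate([0, 4400, 0]) cube([3000, 100, 2400]);
translate([0, 100, 0]) cube([100, 4300, 2400]);
translate([2900, 100, 0]) cube([100, 4300, 2400]);
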